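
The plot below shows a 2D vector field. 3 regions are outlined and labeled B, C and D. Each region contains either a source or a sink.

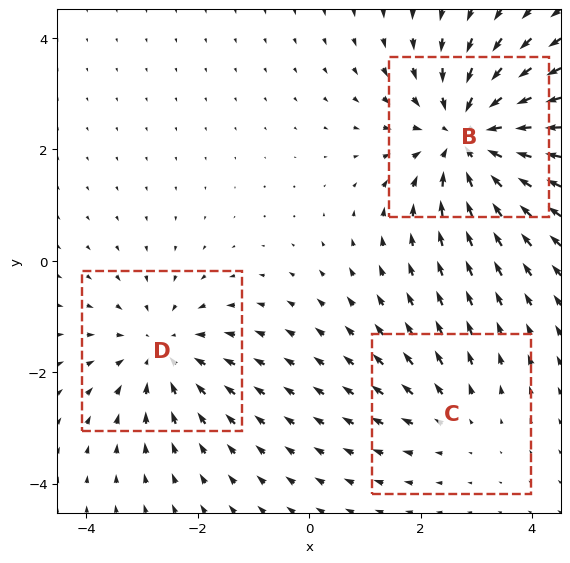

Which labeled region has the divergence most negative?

B

Divergence at each region's feature centre — B: about -4, C: about +2, D: about -3. Region B is most negative.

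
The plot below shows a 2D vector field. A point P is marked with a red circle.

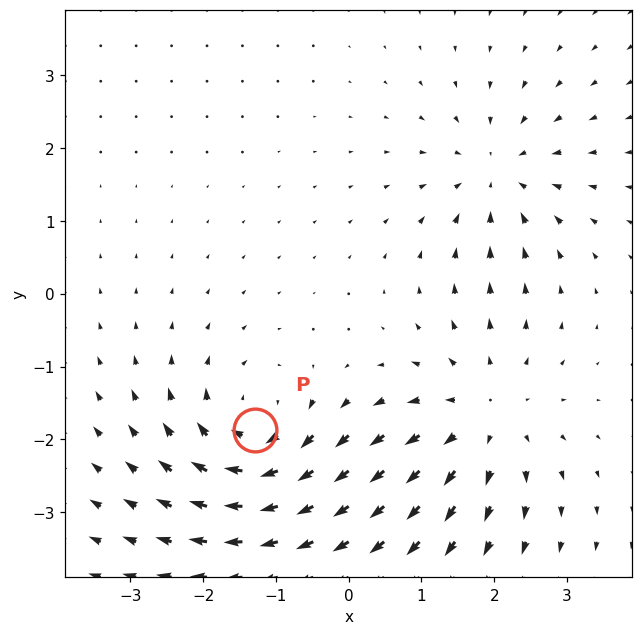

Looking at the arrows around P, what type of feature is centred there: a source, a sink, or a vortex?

At P (-1.3, -1.9) the arrows circulate clockwise. Divergence ≈0, curl about -6 — near-zero divergence with nonzero curl is a vortex.

vortex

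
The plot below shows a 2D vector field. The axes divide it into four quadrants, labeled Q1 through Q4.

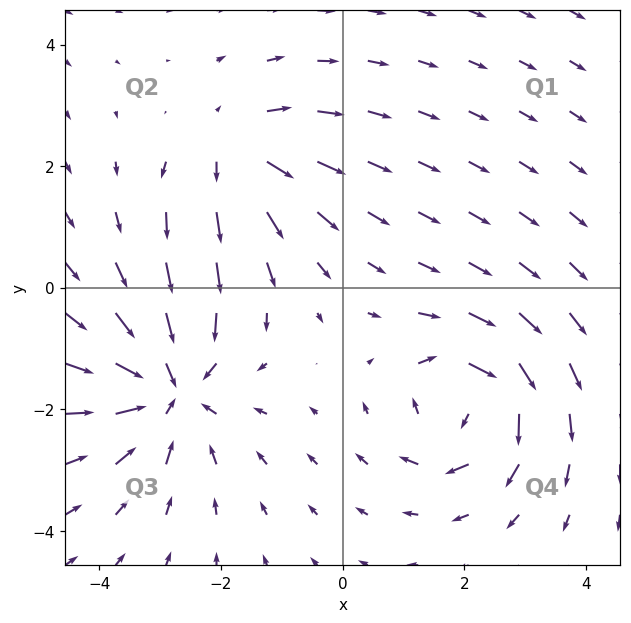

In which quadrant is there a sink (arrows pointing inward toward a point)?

The sink sits at approximately (-2.9, -1.7), which lies in quadrant Q3. The divergence there is about -4, negative as expected for a sink.

Q3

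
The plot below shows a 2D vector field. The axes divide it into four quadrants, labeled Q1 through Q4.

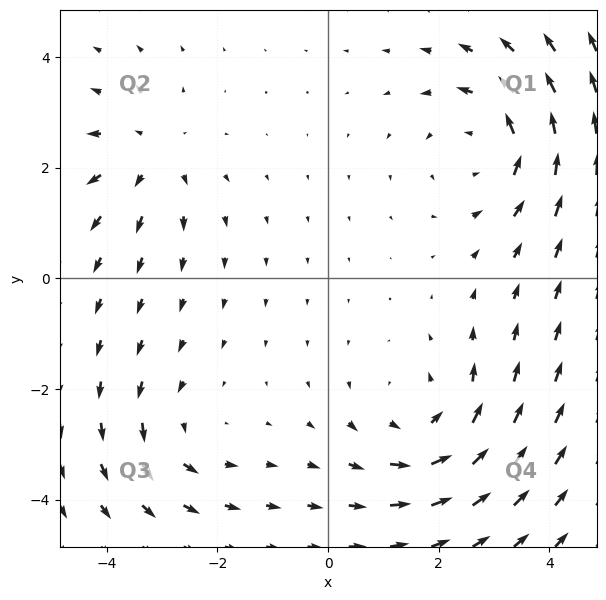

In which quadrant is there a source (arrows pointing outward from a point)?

Q2

The source sits at approximately (-3.2, 2.2), which lies in quadrant Q2. The divergence there is about +3, positive as expected for a source.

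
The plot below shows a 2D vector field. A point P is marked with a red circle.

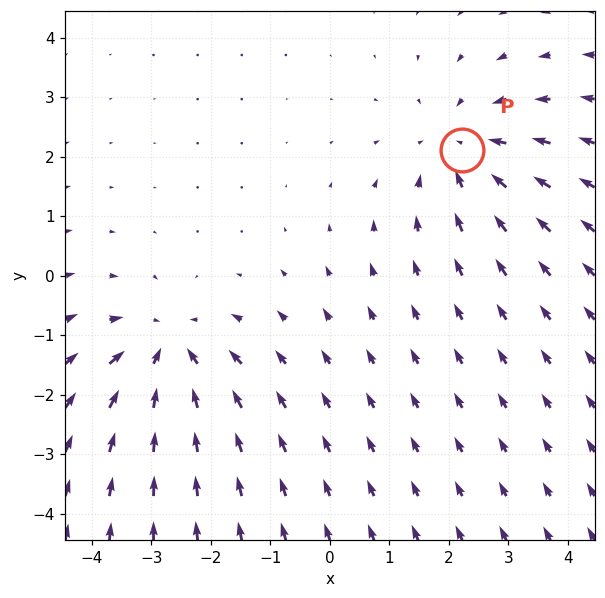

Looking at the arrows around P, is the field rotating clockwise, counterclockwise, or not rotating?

not rotating

Near P at (2.2, 2.1) the arrows show no circulation. The curl there is ≈0.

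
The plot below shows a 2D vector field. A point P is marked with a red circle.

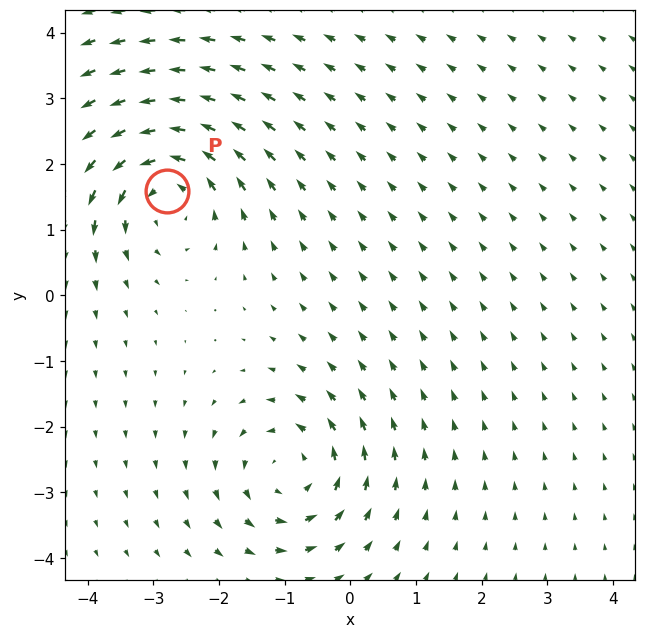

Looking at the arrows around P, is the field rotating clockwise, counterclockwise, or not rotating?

Near P at (-2.8, 1.6) the arrows circulate counterclockwise. The curl (z-component) there is about +5; positive curl means counterclockwise rotation.

counterclockwise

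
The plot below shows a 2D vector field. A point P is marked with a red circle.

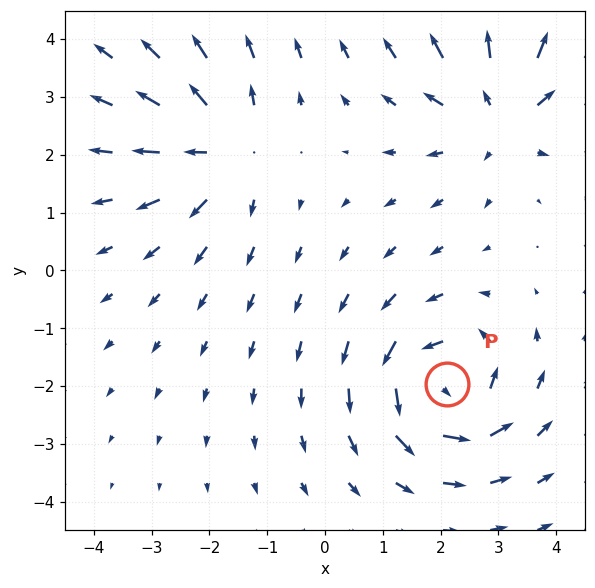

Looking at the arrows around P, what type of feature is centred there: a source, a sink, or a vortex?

vortex

At P (2.1, -2.0) the arrows circulate counterclockwise. Divergence ≈0, curl about +5 — near-zero divergence with nonzero curl is a vortex.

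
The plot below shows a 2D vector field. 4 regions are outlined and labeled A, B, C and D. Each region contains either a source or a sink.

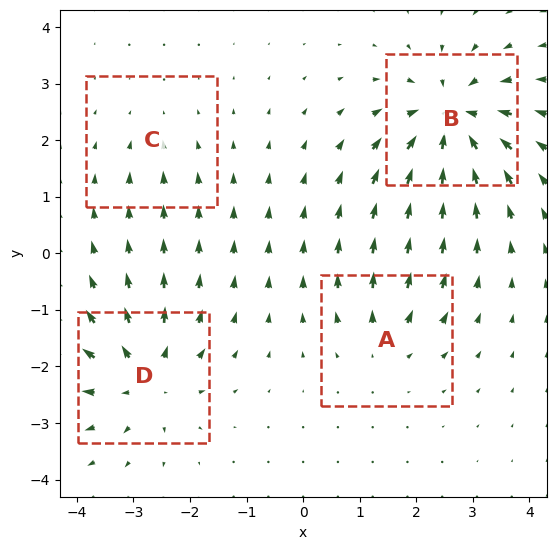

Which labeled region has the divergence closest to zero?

Divergence at each region's feature centre — A: about +4, B: about -8, C: about -2, D: about +6. Region C is closest to zero.

C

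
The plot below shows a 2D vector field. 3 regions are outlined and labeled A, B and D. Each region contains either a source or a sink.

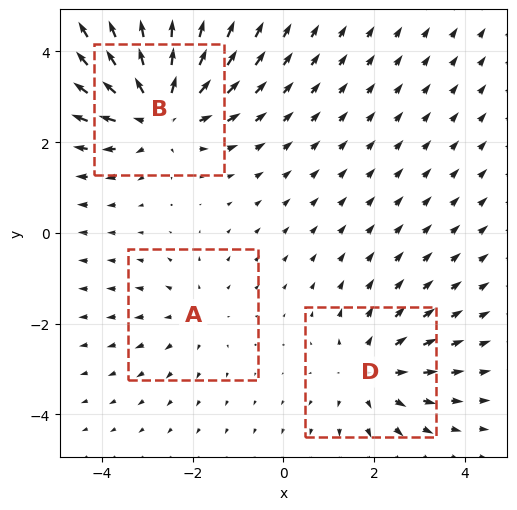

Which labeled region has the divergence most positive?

Divergence at each region's feature centre — A: about +2, B: about +4, D: about +3. Region B is most positive.

B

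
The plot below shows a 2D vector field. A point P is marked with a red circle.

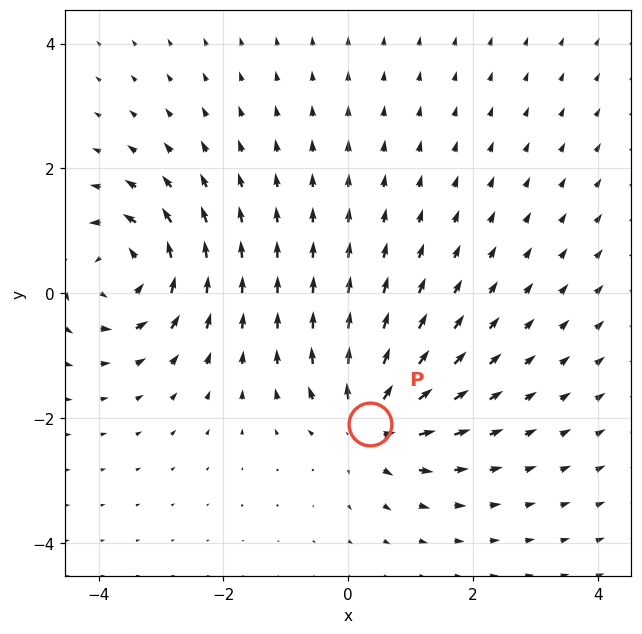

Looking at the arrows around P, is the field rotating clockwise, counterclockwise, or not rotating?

Near P at (0.3, -2.1) the arrows show no circulation. The curl there is ≈0.

not rotating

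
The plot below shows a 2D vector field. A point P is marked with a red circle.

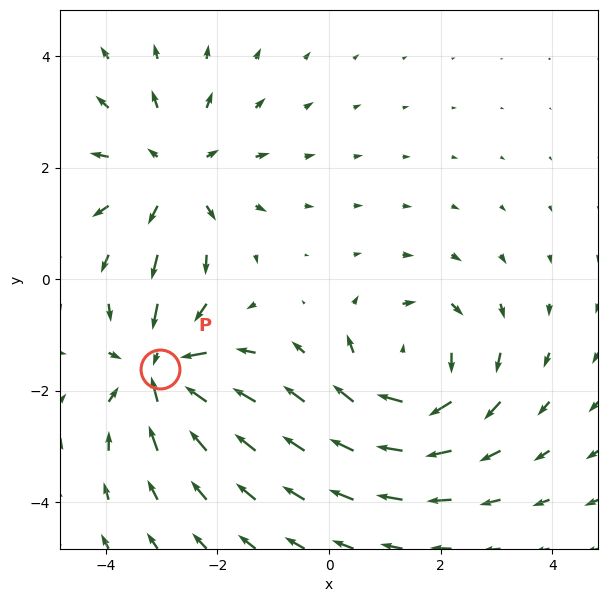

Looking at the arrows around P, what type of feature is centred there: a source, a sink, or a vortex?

At P (-3.0, -1.6) the arrows converge inward. Divergence about -5, curl ≈0 — negative divergence with near-zero curl is a sink.

sink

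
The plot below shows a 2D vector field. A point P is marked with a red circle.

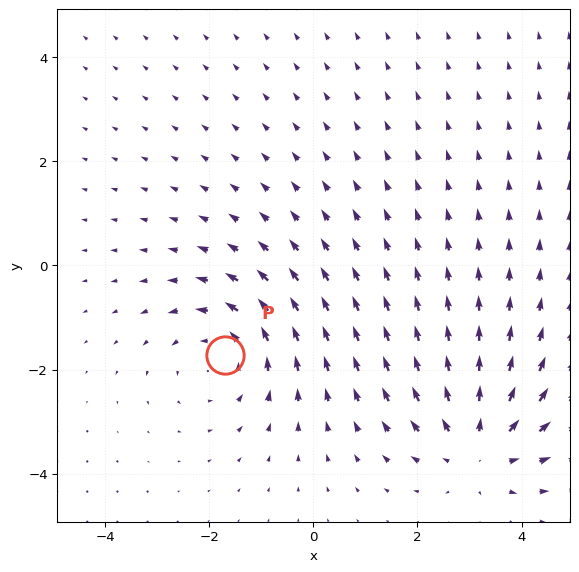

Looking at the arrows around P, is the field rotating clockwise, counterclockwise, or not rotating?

Near P at (-1.7, -1.7) the arrows circulate counterclockwise. The curl (z-component) there is about +3; positive curl means counterclockwise rotation.

counterclockwise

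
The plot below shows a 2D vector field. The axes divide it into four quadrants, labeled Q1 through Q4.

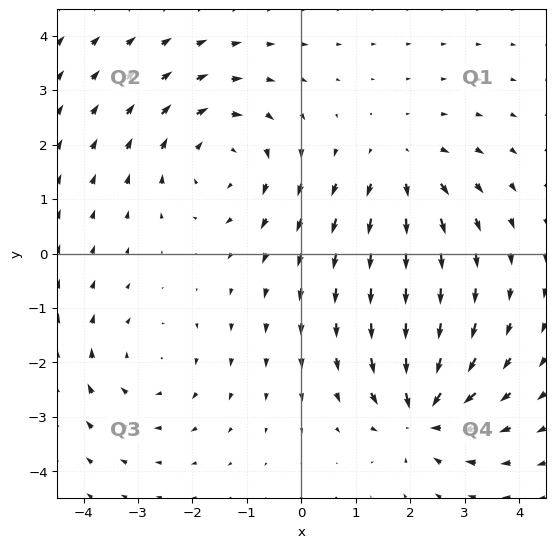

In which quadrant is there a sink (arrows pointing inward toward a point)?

The sink sits at approximately (2.2, -2.9), which lies in quadrant Q4. The divergence there is about -6, negative as expected for a sink.

Q4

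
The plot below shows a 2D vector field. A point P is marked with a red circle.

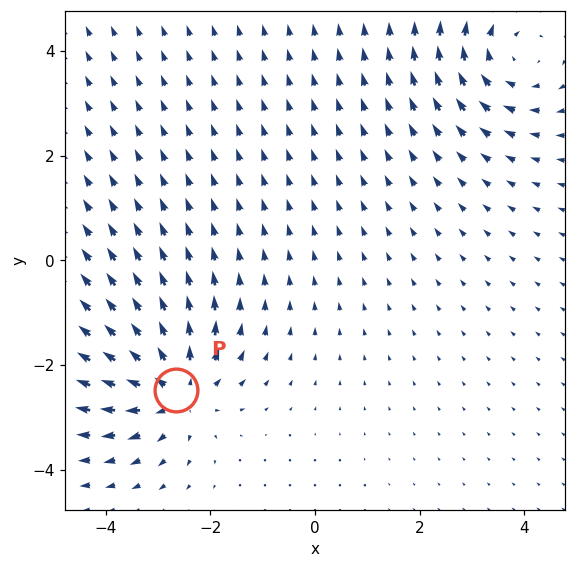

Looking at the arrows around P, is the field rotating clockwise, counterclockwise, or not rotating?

not rotating

Near P at (-2.7, -2.5) the arrows show no circulation. The curl there is ≈0.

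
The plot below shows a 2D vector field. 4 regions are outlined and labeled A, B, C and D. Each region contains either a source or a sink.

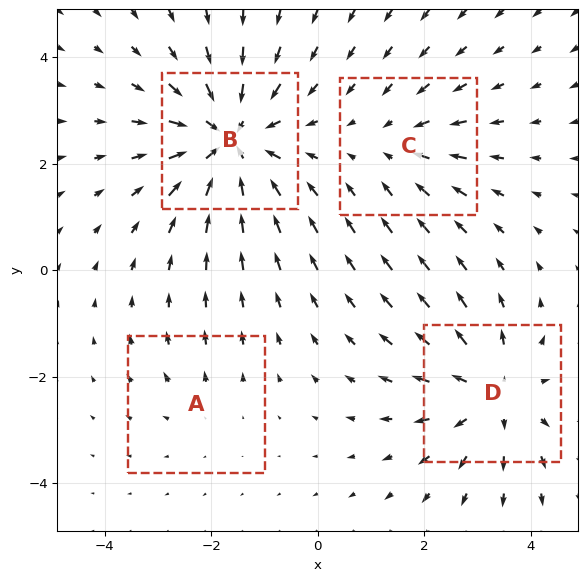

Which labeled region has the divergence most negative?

Divergence at each region's feature centre — A: about +2, B: about -6, C: about -3, D: about +4. Region B is most negative.

B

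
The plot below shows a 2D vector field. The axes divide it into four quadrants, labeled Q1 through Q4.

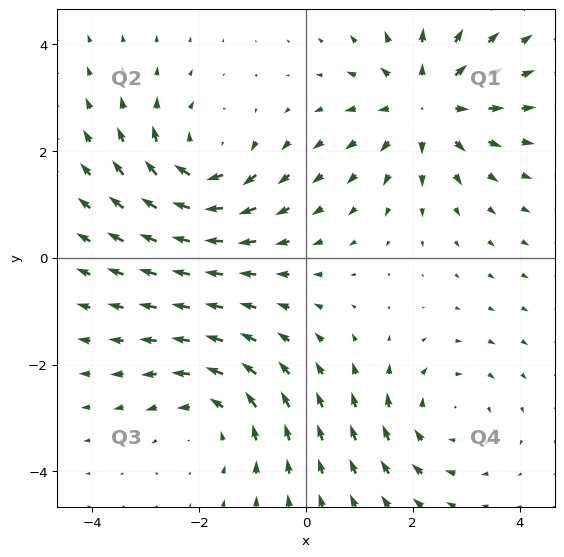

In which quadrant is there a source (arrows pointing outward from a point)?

Q1

The source sits at approximately (2.3, 2.9), which lies in quadrant Q1. The divergence there is about +5, positive as expected for a source.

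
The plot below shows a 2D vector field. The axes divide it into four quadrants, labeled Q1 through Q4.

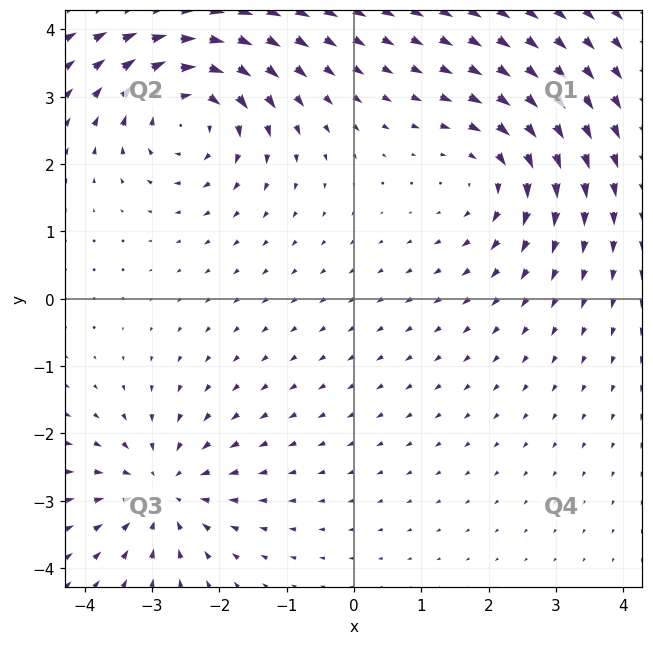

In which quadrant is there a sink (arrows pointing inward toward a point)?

Q3

The sink sits at approximately (-2.8, -2.8), which lies in quadrant Q3. The divergence there is about -4, negative as expected for a sink.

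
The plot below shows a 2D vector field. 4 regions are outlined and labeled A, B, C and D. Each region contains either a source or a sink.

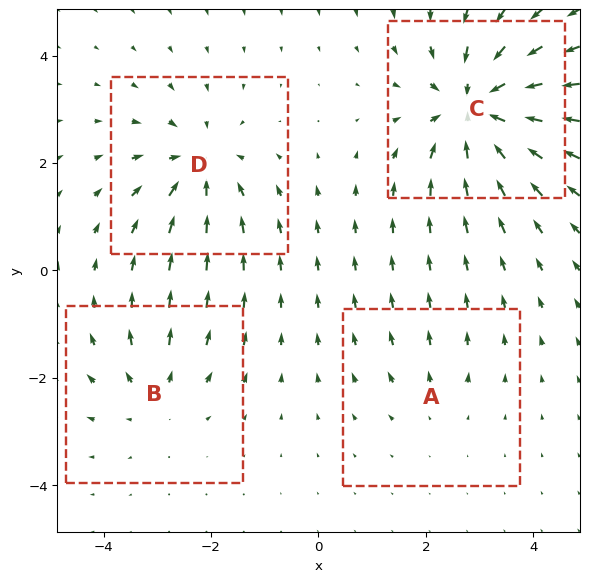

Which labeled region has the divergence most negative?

Divergence at each region's feature centre — A: about +2, B: about +3, C: about -7, D: about -5. Region C is most negative.

C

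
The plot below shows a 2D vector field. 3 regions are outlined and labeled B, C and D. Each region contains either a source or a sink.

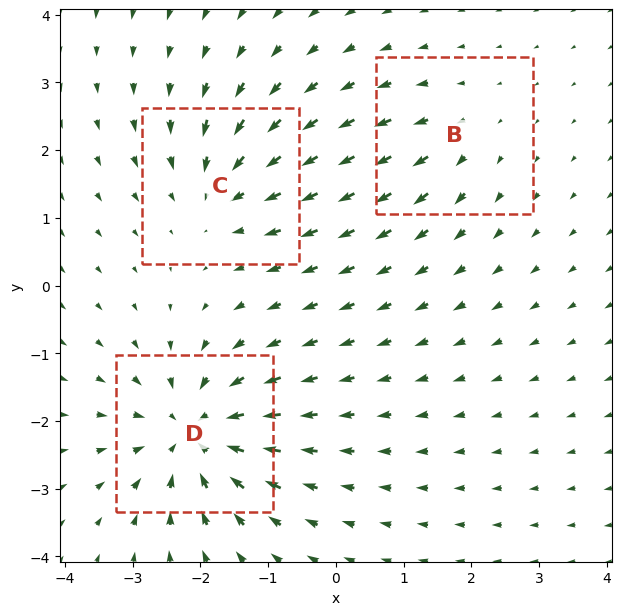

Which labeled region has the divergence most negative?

D

Divergence at each region's feature centre — B: about +2, C: about -4, D: about -6. Region D is most negative.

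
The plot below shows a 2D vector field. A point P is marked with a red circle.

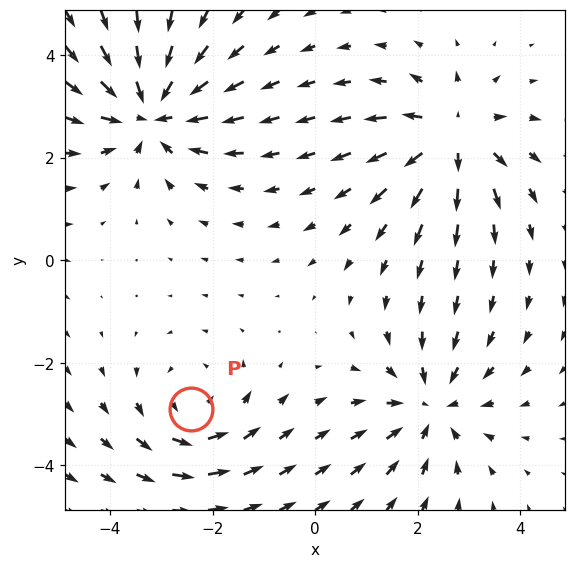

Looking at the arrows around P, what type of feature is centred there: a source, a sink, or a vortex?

At P (-2.4, -2.9) the arrows circulate counterclockwise. Divergence ≈0, curl about +3 — near-zero divergence with nonzero curl is a vortex.

vortex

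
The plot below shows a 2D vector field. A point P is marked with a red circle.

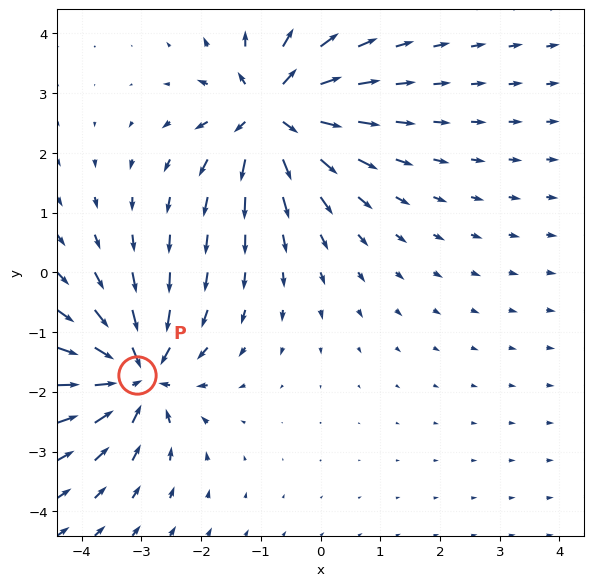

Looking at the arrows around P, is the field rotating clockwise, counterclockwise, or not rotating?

not rotating

Near P at (-3.1, -1.7) the arrows show no circulation. The curl there is ≈0.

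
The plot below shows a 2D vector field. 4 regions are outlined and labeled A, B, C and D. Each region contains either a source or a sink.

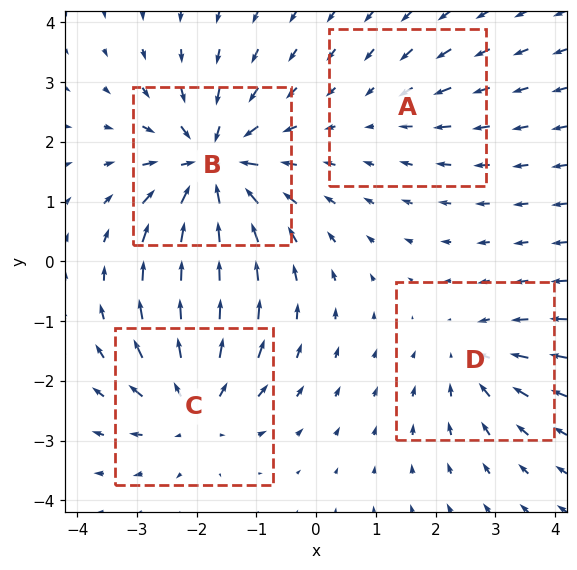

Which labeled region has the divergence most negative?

Divergence at each region's feature centre — A: about -2, B: about -7, C: about +5, D: about -4. Region B is most negative.

B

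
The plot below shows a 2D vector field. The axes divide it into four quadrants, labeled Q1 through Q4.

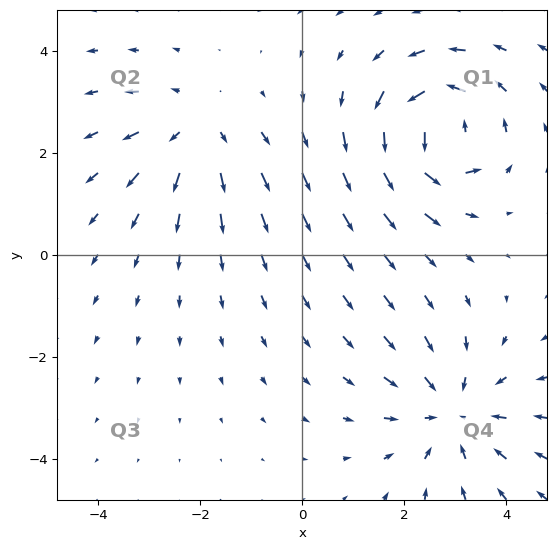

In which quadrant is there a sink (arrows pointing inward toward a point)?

The sink sits at approximately (3.0, -3.1), which lies in quadrant Q4. The divergence there is about -4, negative as expected for a sink.

Q4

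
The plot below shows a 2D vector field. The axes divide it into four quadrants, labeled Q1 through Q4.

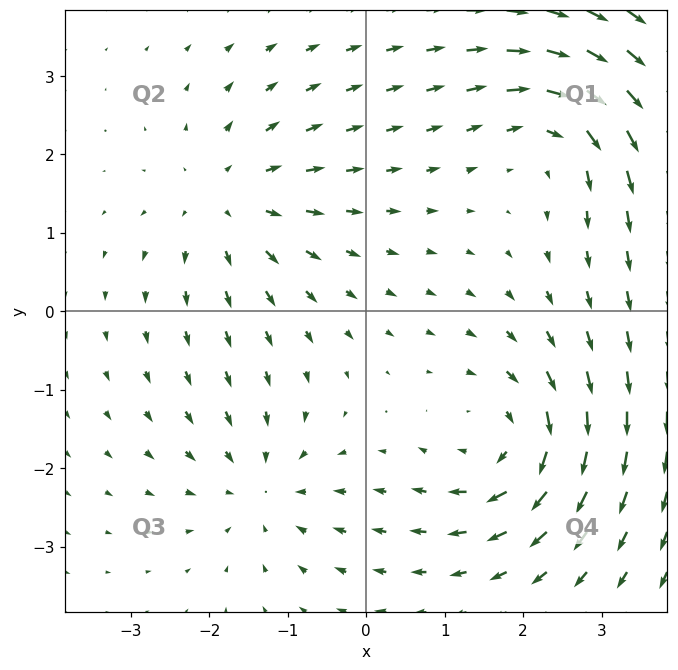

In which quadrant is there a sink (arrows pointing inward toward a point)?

The sink sits at approximately (-1.3, -2.2), which lies in quadrant Q3. The divergence there is about -4, negative as expected for a sink.

Q3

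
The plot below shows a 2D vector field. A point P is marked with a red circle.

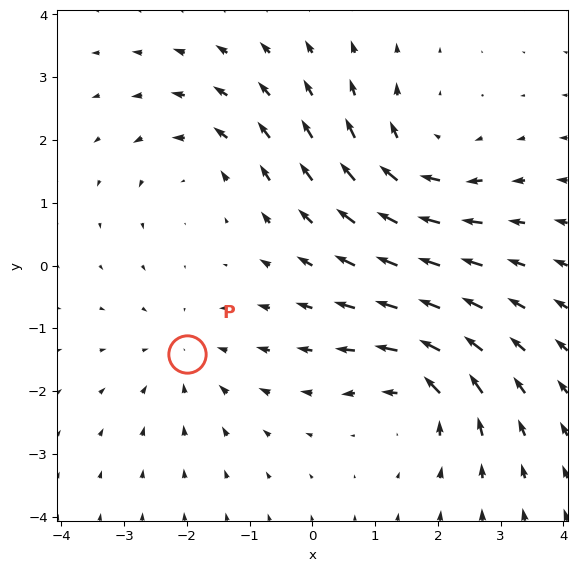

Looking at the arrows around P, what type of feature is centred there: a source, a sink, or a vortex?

At P (-2.0, -1.4) the arrows converge inward. Divergence about -3, curl ≈0 — negative divergence with near-zero curl is a sink.

sink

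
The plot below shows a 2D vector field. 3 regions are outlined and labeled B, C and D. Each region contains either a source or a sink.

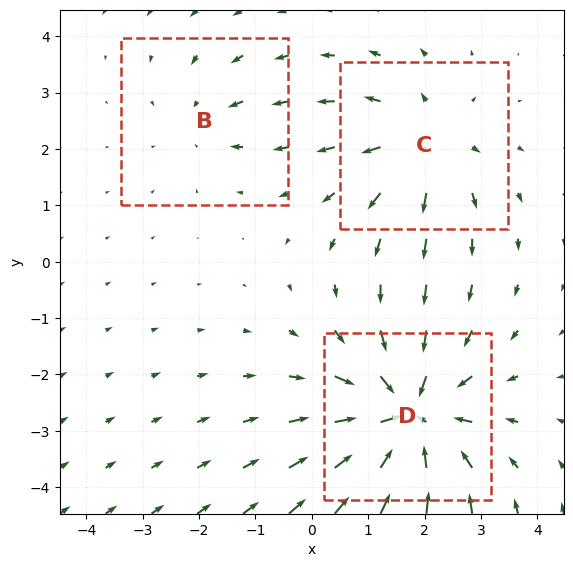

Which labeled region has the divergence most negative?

Divergence at each region's feature centre — B: about -2, C: about +3, D: about -5. Region D is most negative.

D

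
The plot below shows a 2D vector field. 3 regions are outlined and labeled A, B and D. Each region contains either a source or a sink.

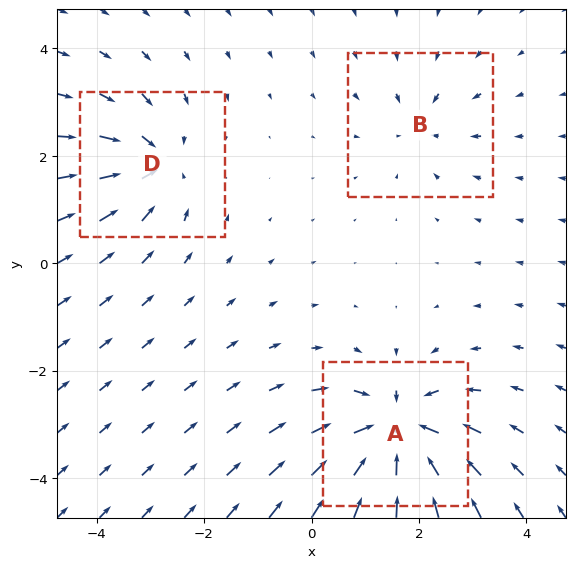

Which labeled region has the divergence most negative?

A

Divergence at each region's feature centre — A: about -6, B: about -2, D: about -4. Region A is most negative.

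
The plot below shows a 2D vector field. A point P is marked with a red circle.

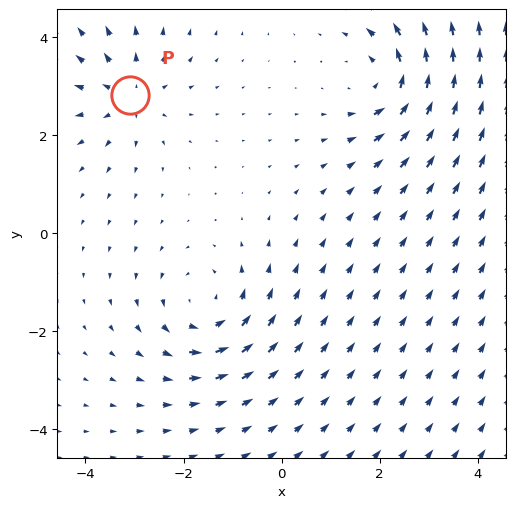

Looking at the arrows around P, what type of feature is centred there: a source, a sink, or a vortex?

source

At P (-3.1, 2.8) the arrows spread outward. Divergence about +3, curl ≈0 — positive divergence with near-zero curl is a source.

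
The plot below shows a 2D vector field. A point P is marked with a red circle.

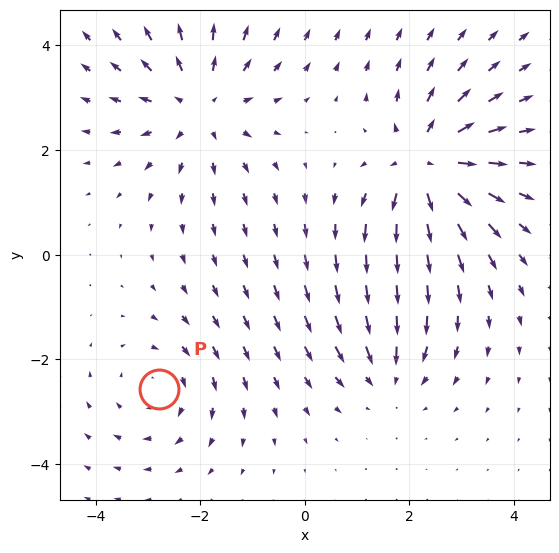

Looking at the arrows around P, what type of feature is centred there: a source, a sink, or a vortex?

At P (-2.8, -2.6) the arrows circulate clockwise. Divergence ≈0, curl about -3 — near-zero divergence with nonzero curl is a vortex.

vortex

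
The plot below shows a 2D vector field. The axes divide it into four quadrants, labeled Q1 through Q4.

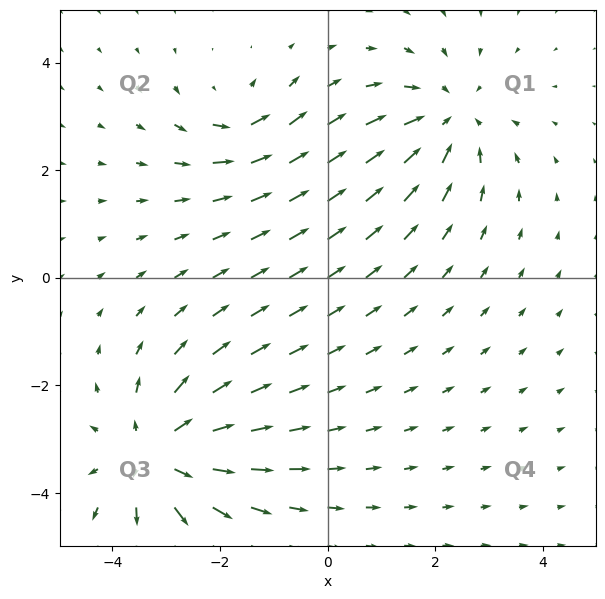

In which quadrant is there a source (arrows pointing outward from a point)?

The source sits at approximately (-3.2, -3.3), which lies in quadrant Q3. The divergence there is about +4, positive as expected for a source.

Q3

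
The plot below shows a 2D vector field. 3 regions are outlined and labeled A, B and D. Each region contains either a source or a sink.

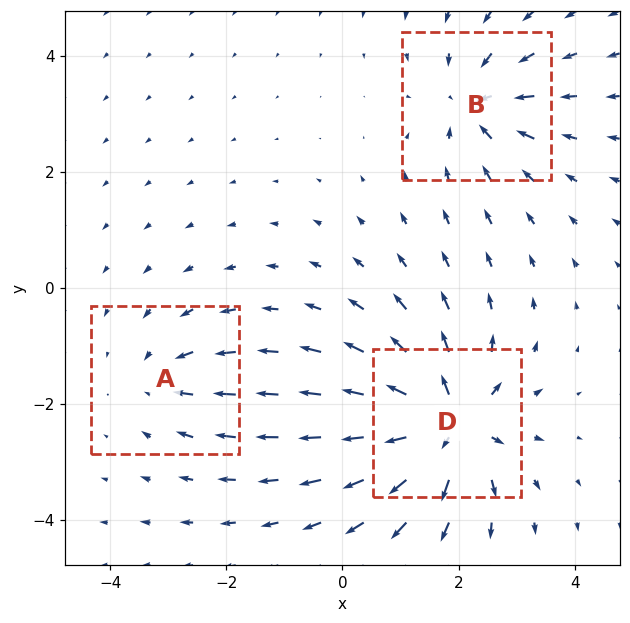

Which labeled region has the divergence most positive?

D

Divergence at each region's feature centre — A: about -2, B: about -4, D: about +6. Region D is most positive.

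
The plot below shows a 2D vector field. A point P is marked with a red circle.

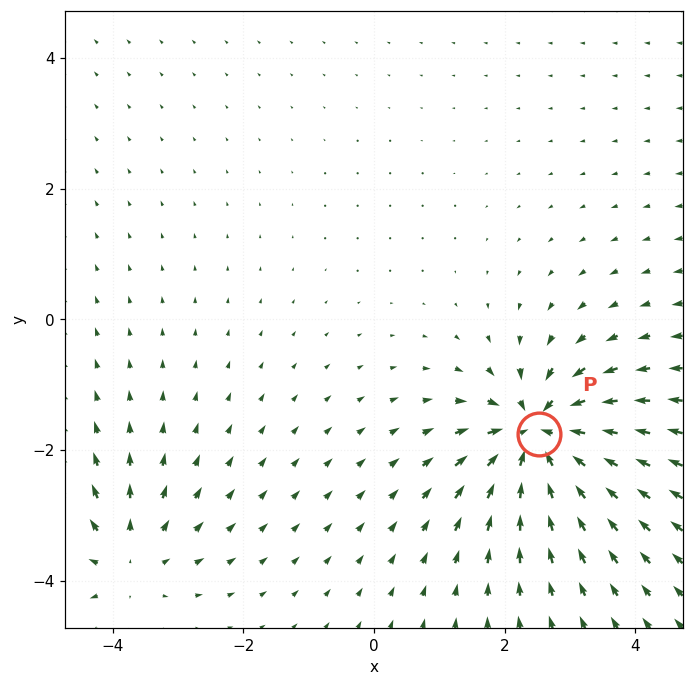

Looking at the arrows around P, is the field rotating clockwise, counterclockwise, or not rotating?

Near P at (2.5, -1.8) the arrows show no circulation. The curl there is ≈0.

not rotating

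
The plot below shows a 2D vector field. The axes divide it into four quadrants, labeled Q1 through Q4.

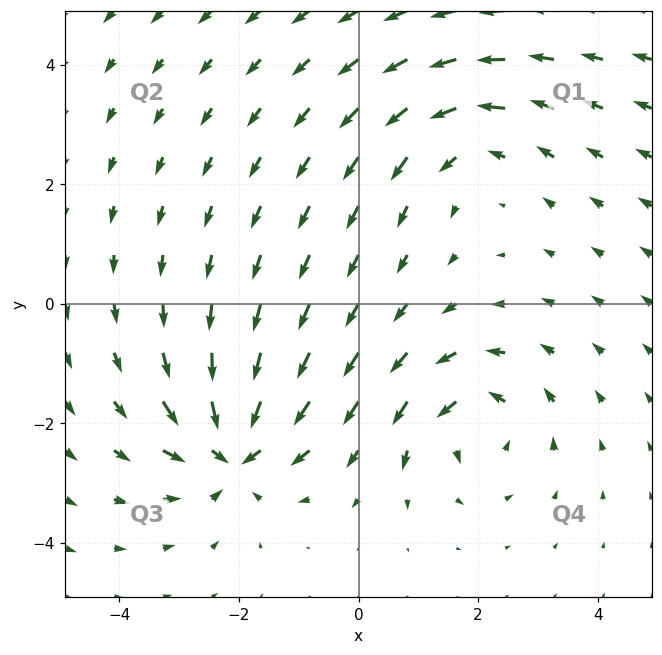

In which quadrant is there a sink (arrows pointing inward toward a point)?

The sink sits at approximately (-2.1, -2.5), which lies in quadrant Q3. The divergence there is about -5, negative as expected for a sink.

Q3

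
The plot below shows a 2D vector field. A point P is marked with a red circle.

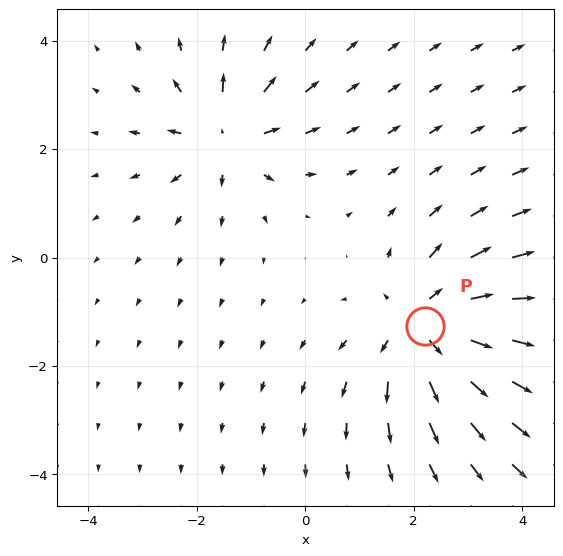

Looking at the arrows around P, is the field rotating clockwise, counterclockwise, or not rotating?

not rotating

Near P at (2.2, -1.3) the arrows show no circulation. The curl there is ≈0.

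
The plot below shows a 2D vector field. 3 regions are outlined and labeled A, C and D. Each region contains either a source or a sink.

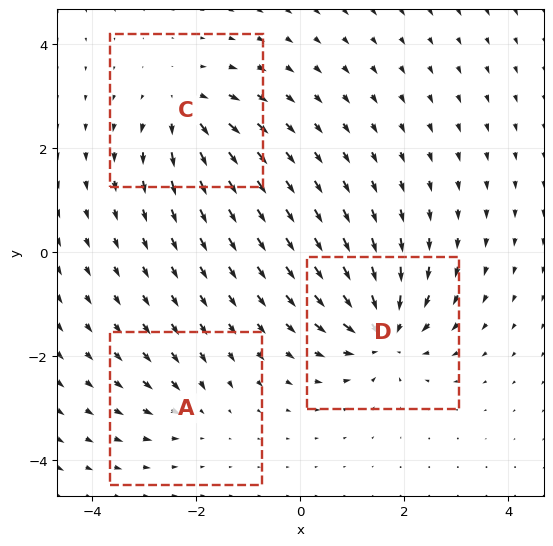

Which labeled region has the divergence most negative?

D

Divergence at each region's feature centre — A: about -3, C: about +4, D: about -6. Region D is most negative.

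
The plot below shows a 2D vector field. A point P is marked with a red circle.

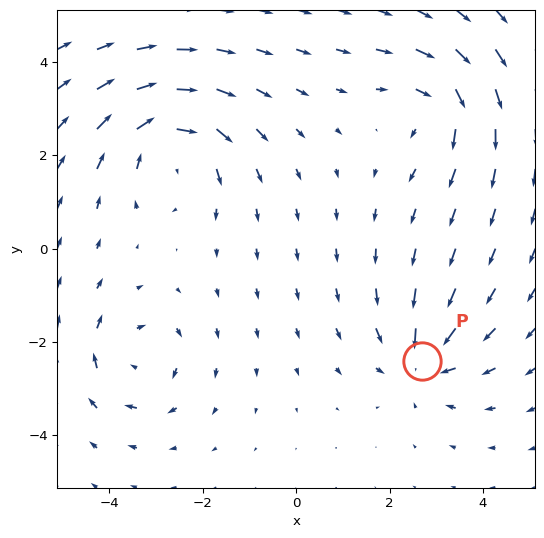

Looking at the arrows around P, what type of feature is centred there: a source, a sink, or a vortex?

sink

At P (2.7, -2.4) the arrows converge inward. Divergence about -4, curl ≈0 — negative divergence with near-zero curl is a sink.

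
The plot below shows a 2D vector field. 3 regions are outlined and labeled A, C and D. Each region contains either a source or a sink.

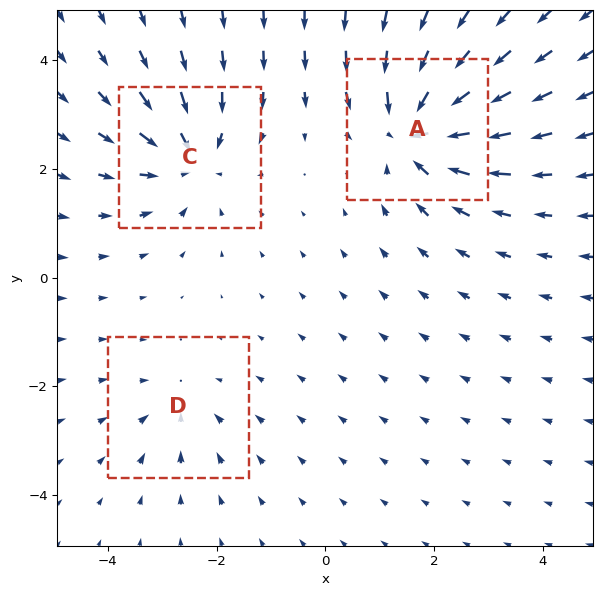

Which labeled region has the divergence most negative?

A

Divergence at each region's feature centre — A: about -5, C: about -4, D: about -2. Region A is most negative.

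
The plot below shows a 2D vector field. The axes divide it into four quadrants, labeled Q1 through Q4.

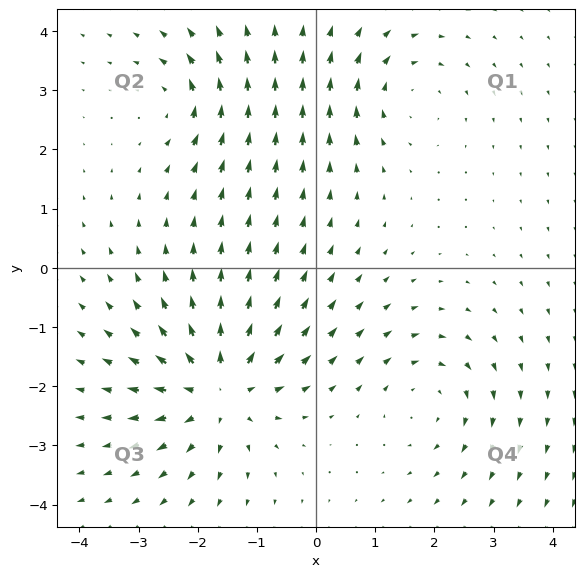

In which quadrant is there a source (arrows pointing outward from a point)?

Q3

The source sits at approximately (-1.6, -2.0), which lies in quadrant Q3. The divergence there is about +5, positive as expected for a source.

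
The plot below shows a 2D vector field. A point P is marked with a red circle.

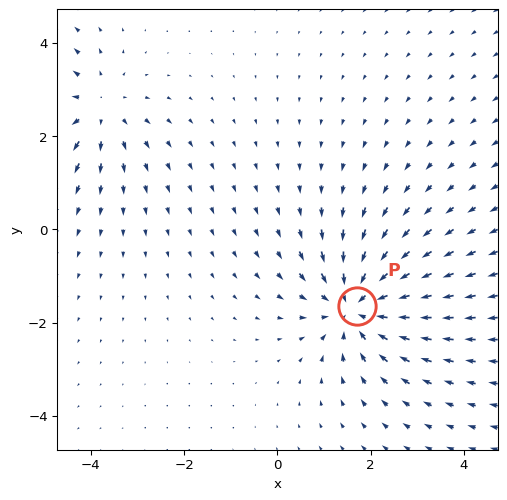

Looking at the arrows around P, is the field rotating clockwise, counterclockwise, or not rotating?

Near P at (1.7, -1.6) the arrows show no circulation. The curl there is ≈0.

not rotating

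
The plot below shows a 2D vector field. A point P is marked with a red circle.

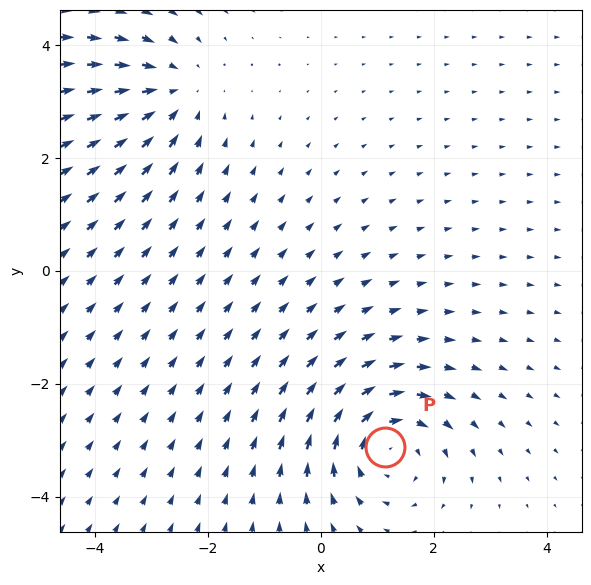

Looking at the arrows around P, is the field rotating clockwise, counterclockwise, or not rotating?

Near P at (1.1, -3.1) the arrows circulate clockwise. The curl (z-component) there is about -5; negative curl means clockwise rotation.

clockwise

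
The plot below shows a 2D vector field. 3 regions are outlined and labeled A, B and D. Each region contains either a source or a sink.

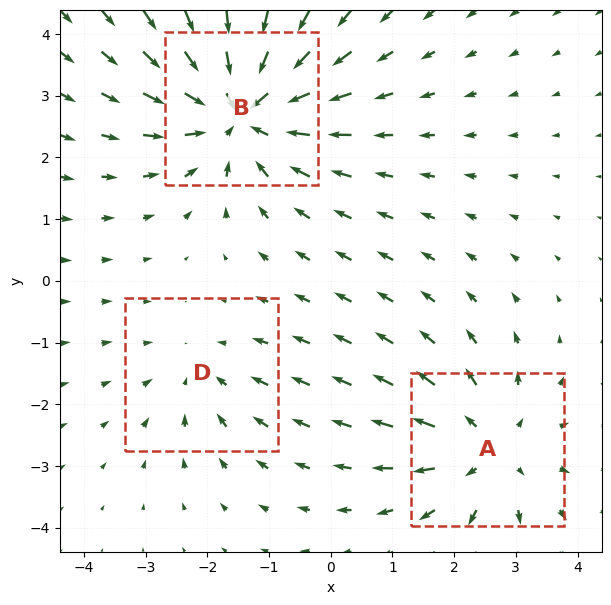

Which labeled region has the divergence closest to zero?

Divergence at each region's feature centre — A: about +3, B: about -4, D: about -2. Region D is closest to zero.

D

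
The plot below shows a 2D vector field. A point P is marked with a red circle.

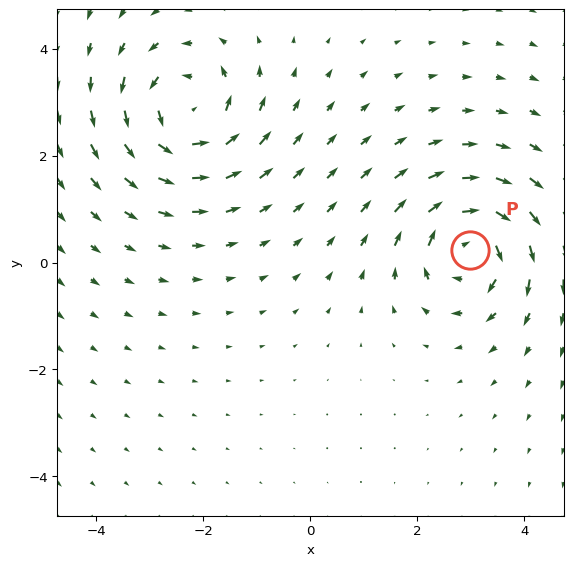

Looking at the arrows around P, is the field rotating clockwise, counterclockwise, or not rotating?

clockwise

Near P at (3.0, 0.2) the arrows circulate clockwise. The curl (z-component) there is about -6; negative curl means clockwise rotation.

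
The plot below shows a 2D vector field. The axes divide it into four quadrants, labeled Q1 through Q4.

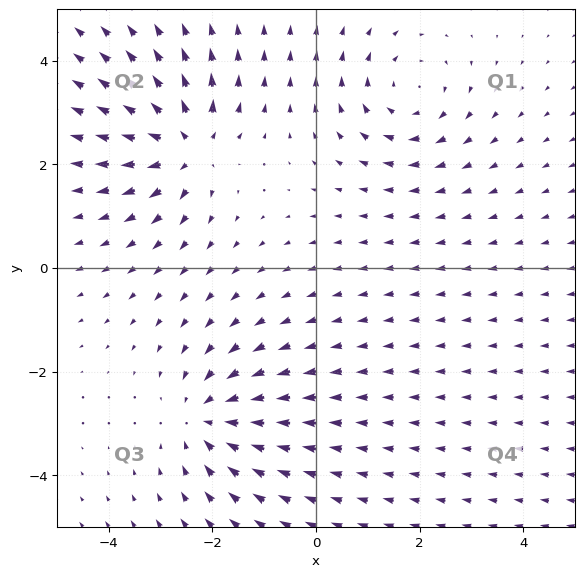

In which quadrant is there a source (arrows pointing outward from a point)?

The source sits at approximately (-2.5, 2.3), which lies in quadrant Q2. The divergence there is about +5, positive as expected for a source.

Q2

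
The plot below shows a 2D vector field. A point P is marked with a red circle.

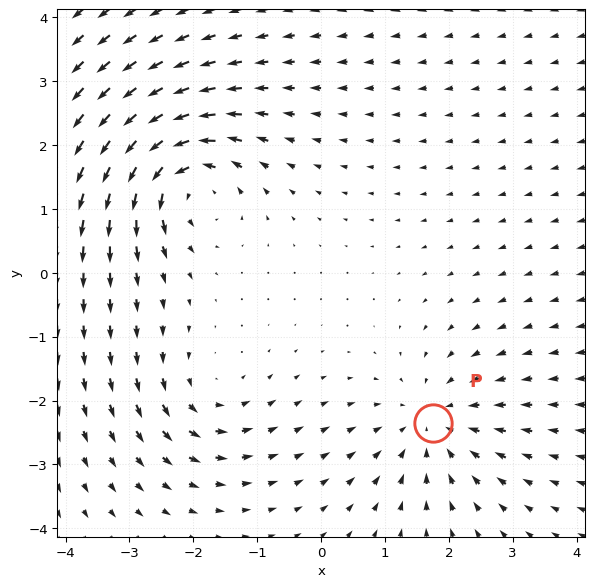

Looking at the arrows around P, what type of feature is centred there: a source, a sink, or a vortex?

sink

At P (1.7, -2.4) the arrows converge inward. Divergence about -4, curl ≈0 — negative divergence with near-zero curl is a sink.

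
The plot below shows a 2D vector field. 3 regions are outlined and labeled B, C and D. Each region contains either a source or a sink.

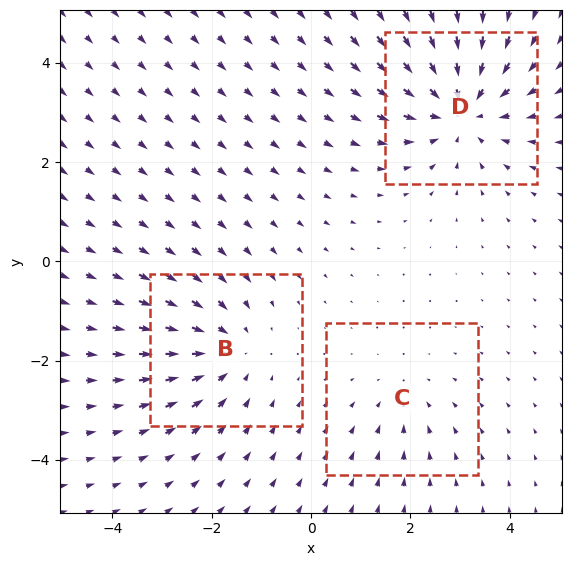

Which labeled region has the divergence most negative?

D

Divergence at each region's feature centre — B: about -3, C: about -2, D: about -4. Region D is most negative.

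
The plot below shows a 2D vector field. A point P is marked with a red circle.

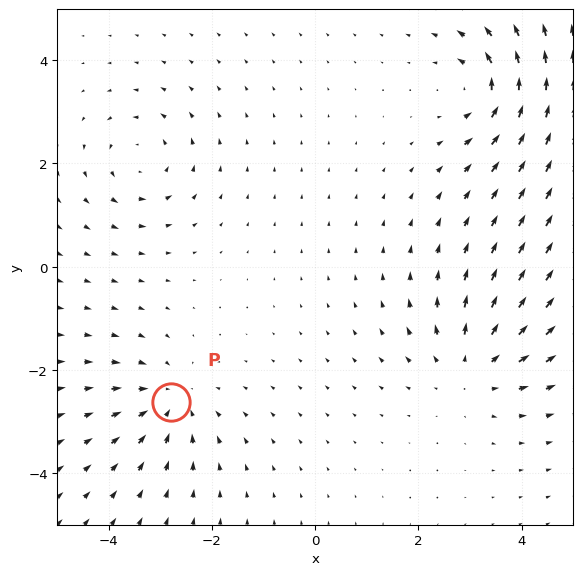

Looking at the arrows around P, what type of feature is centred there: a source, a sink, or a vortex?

sink

At P (-2.8, -2.6) the arrows converge inward. Divergence about -4, curl ≈0 — negative divergence with near-zero curl is a sink.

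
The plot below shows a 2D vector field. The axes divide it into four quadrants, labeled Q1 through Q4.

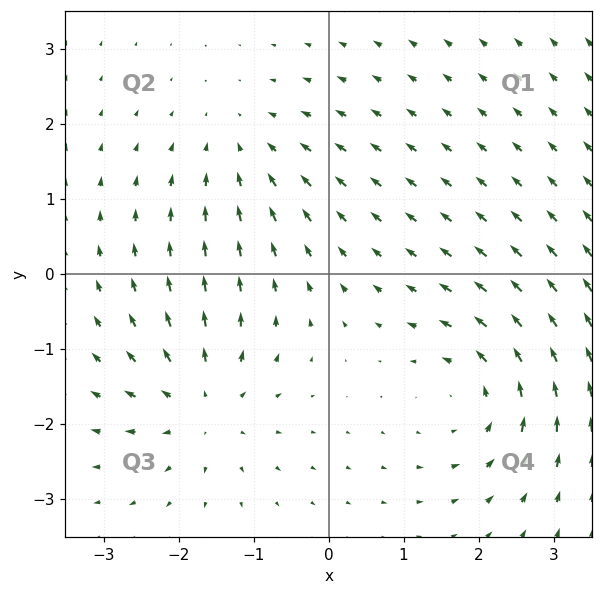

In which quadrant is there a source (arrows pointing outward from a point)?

The source sits at approximately (-1.7, -1.7), which lies in quadrant Q3. The divergence there is about +4, positive as expected for a source.

Q3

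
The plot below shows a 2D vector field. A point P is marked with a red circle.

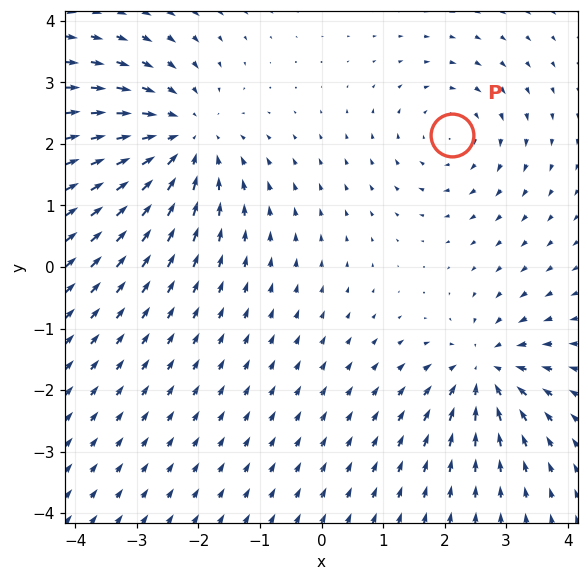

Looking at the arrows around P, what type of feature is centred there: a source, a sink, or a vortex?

At P (2.1, 2.1) the arrows circulate clockwise. Divergence ≈0, curl about -3 — near-zero divergence with nonzero curl is a vortex.

vortex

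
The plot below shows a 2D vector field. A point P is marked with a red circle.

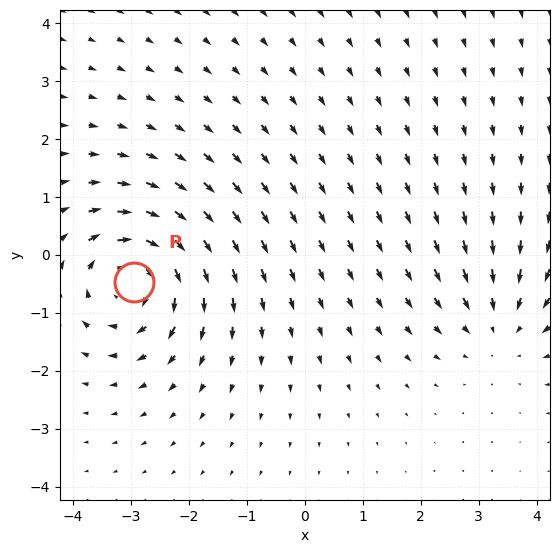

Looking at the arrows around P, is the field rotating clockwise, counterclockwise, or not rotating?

clockwise

Near P at (-2.9, -0.5) the arrows circulate clockwise. The curl (z-component) there is about -4; negative curl means clockwise rotation.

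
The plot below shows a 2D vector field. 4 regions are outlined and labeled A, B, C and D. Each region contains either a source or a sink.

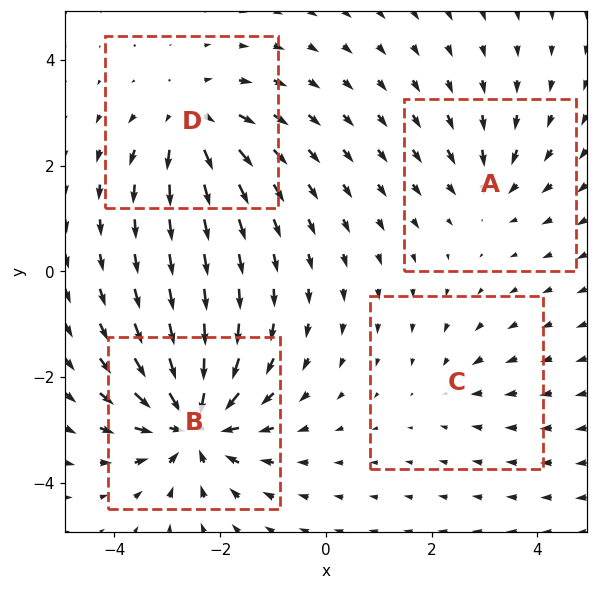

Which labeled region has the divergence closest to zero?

C

Divergence at each region's feature centre — A: about -3, B: about -8, C: about -2, D: about +5. Region C is closest to zero.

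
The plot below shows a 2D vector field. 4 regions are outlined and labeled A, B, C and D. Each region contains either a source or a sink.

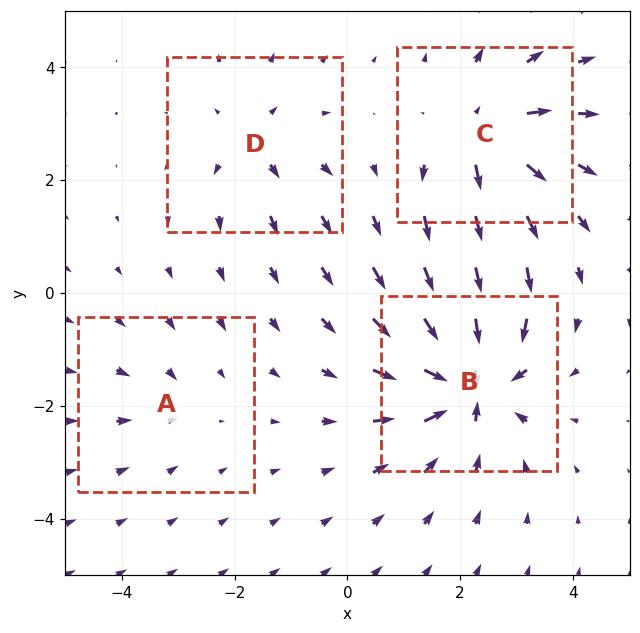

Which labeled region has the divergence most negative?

Divergence at each region's feature centre — A: about -2, B: about -9, C: about +6, D: about +4. Region B is most negative.

B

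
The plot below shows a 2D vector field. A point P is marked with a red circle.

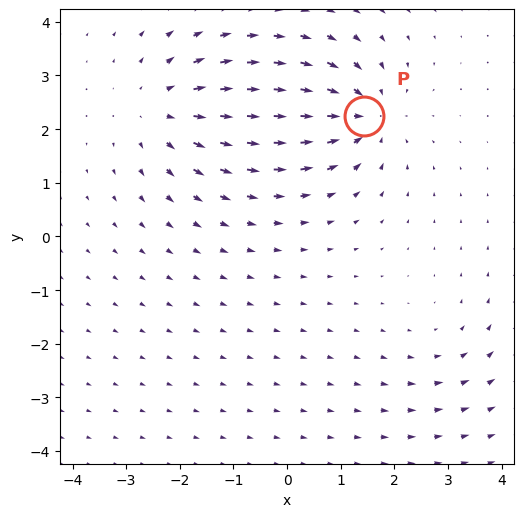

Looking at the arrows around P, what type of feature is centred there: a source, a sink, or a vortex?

sink

At P (1.4, 2.2) the arrows converge inward. Divergence about -5, curl ≈0 — negative divergence with near-zero curl is a sink.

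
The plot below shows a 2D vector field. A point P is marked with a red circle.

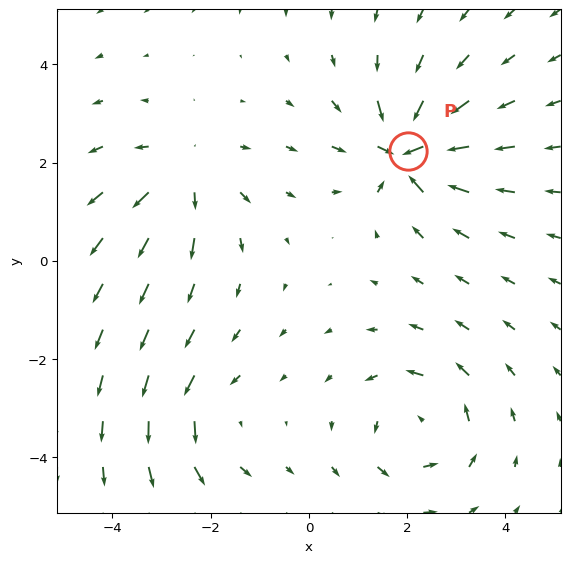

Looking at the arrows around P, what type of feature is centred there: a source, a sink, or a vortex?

At P (2.0, 2.2) the arrows converge inward. Divergence about -7, curl ≈0 — negative divergence with near-zero curl is a sink.

sink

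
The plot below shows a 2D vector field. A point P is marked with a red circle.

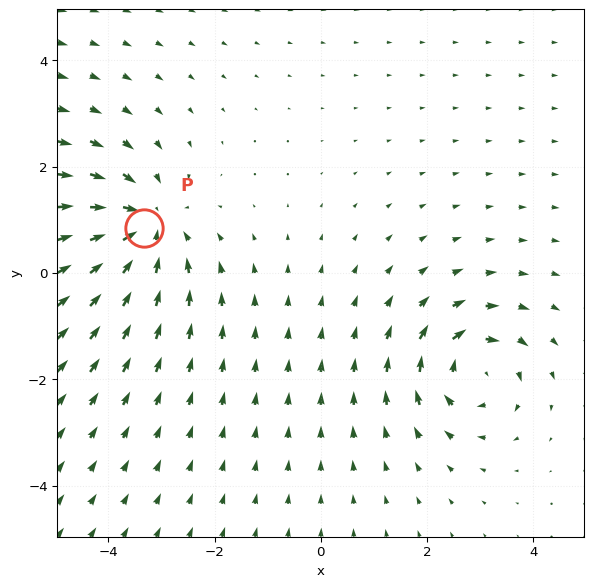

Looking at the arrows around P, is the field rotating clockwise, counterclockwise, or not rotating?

not rotating

Near P at (-3.3, 0.9) the arrows show no circulation. The curl there is ≈0.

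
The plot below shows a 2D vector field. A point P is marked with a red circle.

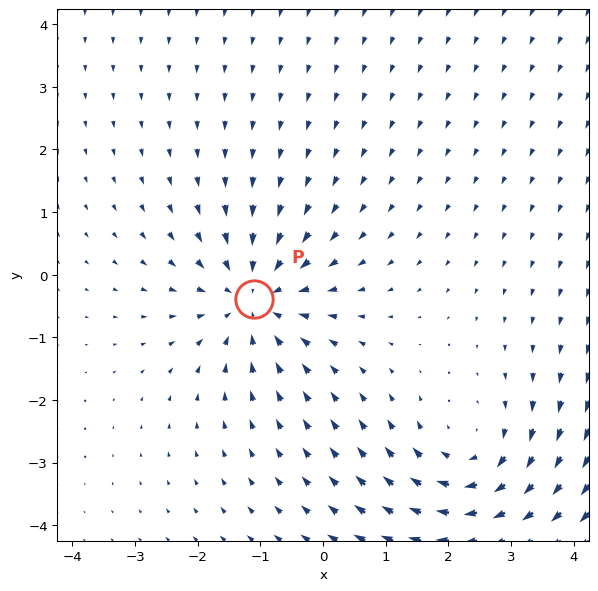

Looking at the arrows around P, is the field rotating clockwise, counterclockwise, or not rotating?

Near P at (-1.1, -0.4) the arrows show no circulation. The curl there is ≈0.

not rotating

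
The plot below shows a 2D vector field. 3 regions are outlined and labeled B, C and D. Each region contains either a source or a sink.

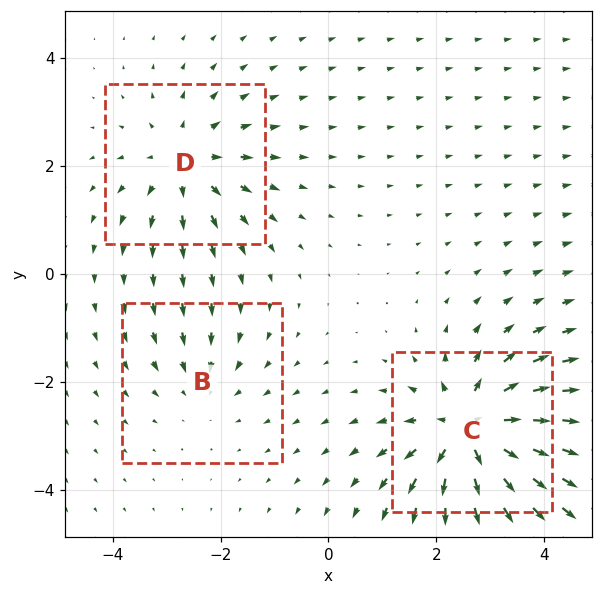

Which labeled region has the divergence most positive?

Divergence at each region's feature centre — B: about -2, C: about +6, D: about +3. Region C is most positive.

C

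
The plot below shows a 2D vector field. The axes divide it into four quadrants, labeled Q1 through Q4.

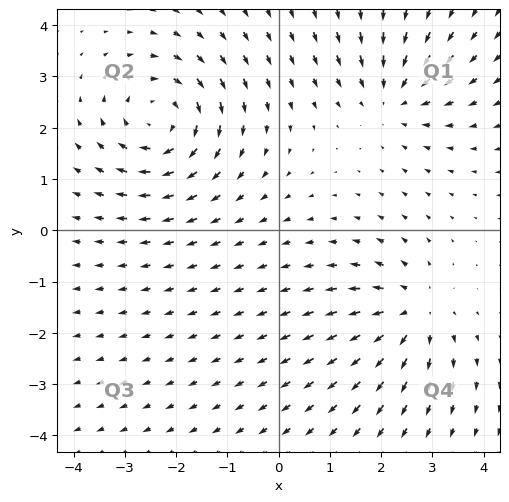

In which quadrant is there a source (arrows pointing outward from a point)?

Q4

The source sits at approximately (2.6, -1.6), which lies in quadrant Q4. The divergence there is about +4, positive as expected for a source.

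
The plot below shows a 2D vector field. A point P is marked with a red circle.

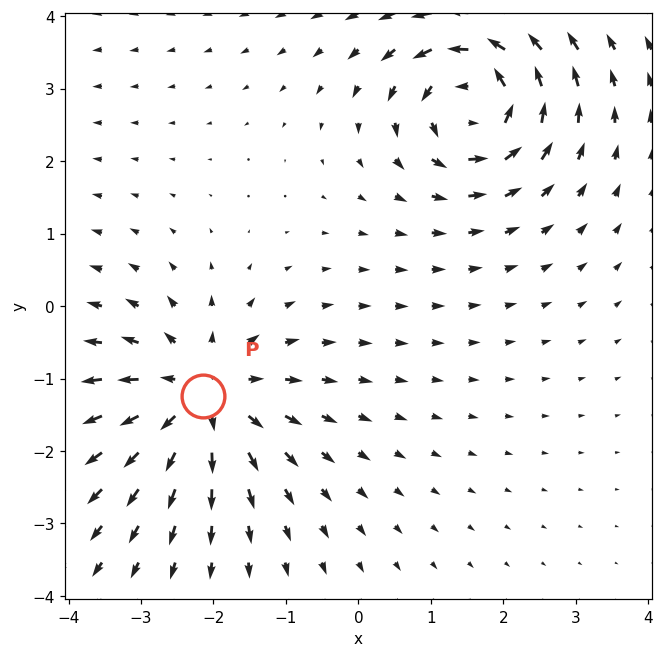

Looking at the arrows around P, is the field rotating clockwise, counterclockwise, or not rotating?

not rotating

Near P at (-2.1, -1.2) the arrows show no circulation. The curl there is ≈0.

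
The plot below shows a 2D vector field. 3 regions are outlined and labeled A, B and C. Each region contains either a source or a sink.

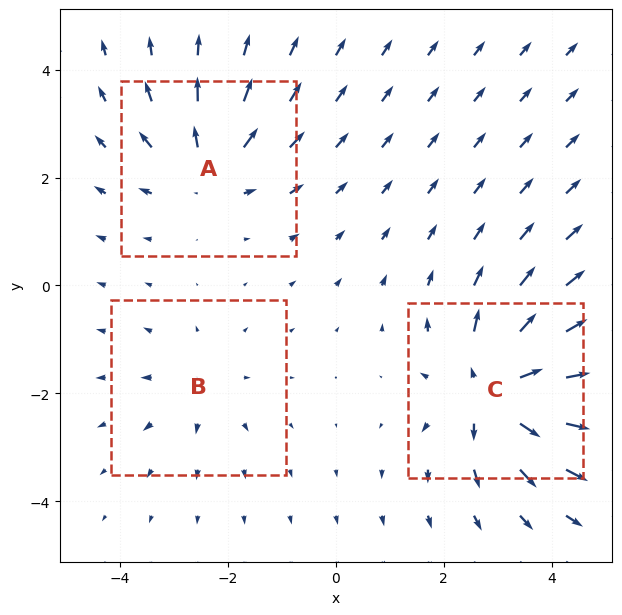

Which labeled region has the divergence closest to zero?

Divergence at each region's feature centre — A: about +4, B: about +2, C: about +5. Region B is closest to zero.

B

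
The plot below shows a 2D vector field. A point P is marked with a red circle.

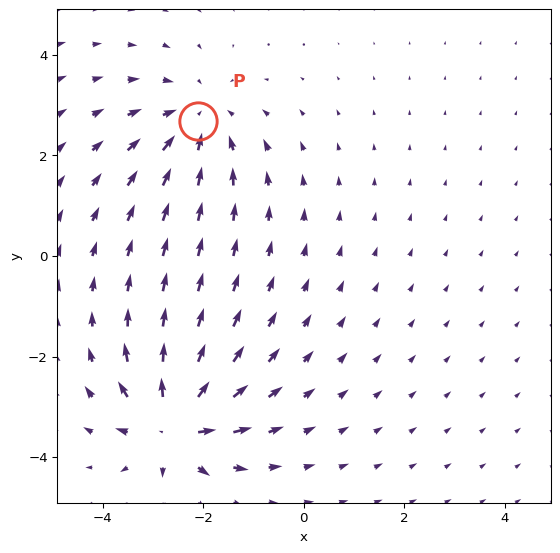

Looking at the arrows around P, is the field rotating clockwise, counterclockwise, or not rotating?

Near P at (-2.1, 2.7) the arrows show no circulation. The curl there is ≈0.

not rotating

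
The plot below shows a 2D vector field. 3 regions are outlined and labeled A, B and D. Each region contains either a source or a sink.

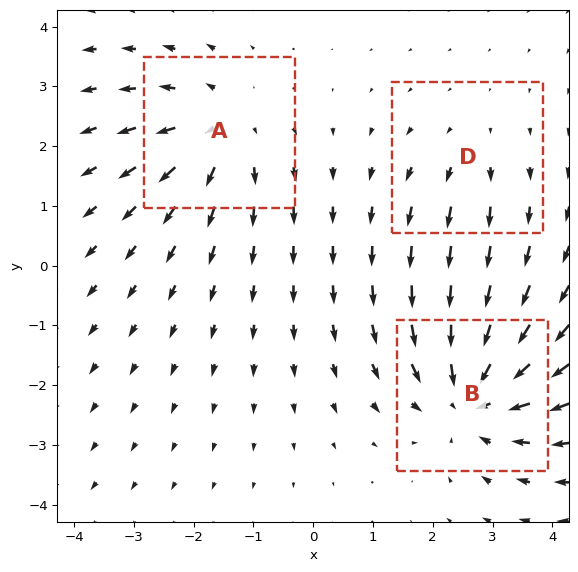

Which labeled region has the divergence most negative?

Divergence at each region's feature centre — A: about +3, B: about -4, D: about +2. Region B is most negative.

B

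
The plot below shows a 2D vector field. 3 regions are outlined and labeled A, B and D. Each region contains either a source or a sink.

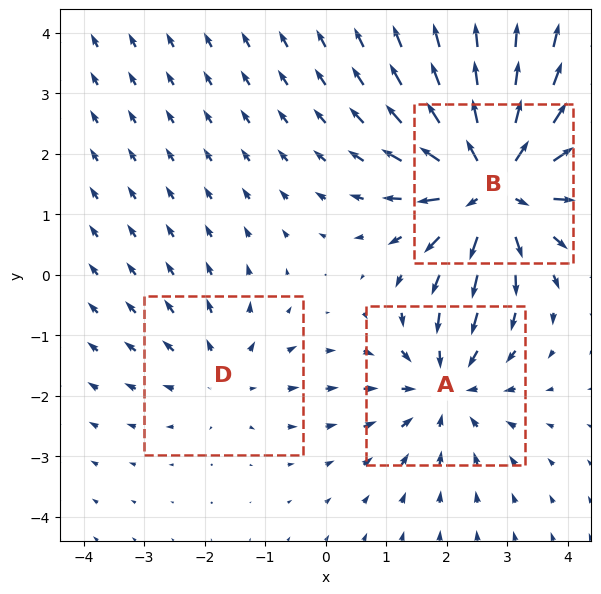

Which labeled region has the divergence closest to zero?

D

Divergence at each region's feature centre — A: about -3, B: about +5, D: about +2. Region D is closest to zero.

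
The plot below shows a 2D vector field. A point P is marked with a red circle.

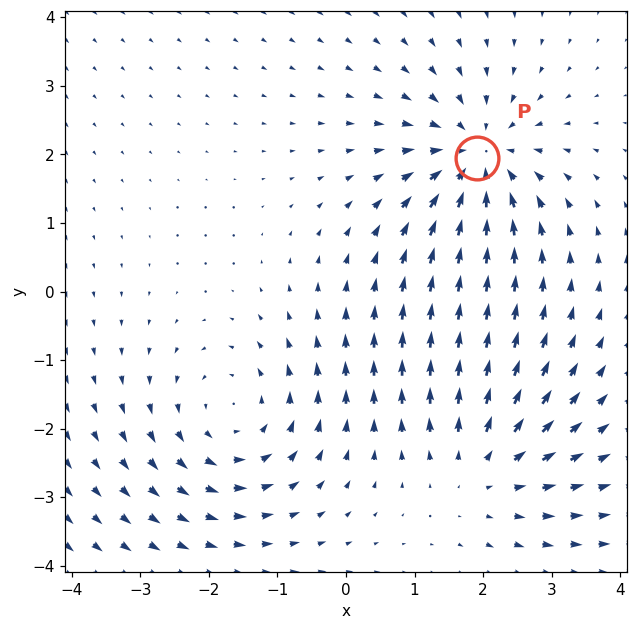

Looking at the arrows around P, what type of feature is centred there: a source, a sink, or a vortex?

sink

At P (1.9, 2.0) the arrows converge inward. Divergence about -5, curl ≈0 — negative divergence with near-zero curl is a sink.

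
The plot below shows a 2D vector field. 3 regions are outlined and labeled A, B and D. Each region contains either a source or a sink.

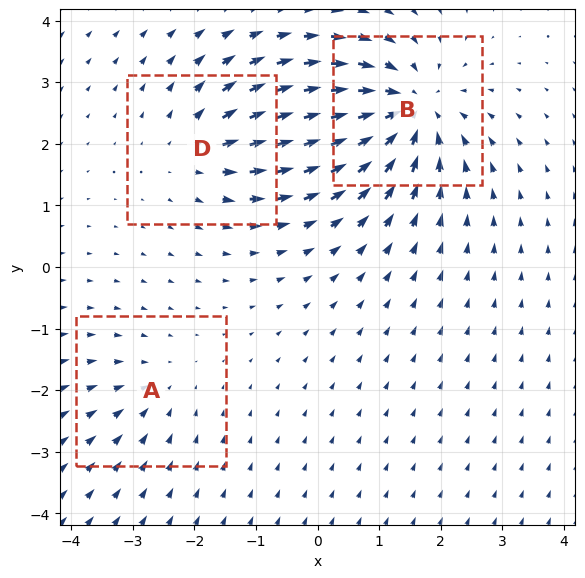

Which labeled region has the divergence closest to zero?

Divergence at each region's feature centre — A: about -2, B: about -5, D: about +3. Region A is closest to zero.

A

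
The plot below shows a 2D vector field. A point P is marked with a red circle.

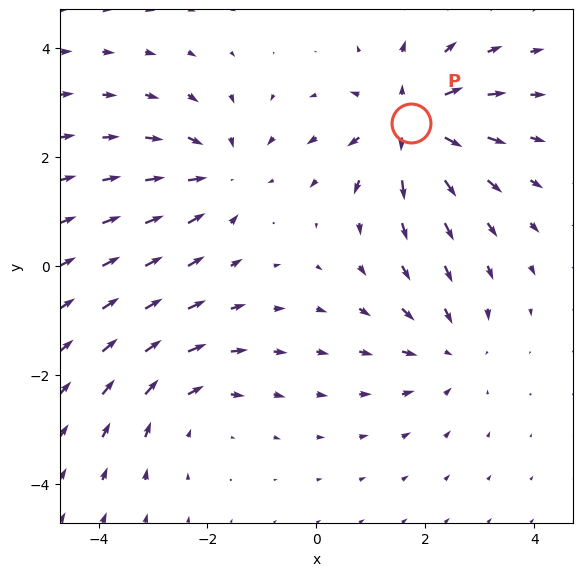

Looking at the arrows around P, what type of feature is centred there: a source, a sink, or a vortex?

source

At P (1.7, 2.6) the arrows spread outward. Divergence about +5, curl ≈0 — positive divergence with near-zero curl is a source.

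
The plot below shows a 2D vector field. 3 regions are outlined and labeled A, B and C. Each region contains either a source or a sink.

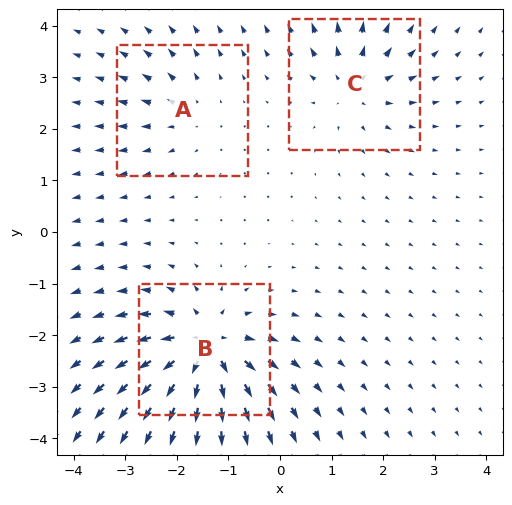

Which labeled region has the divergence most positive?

Divergence at each region's feature centre — A: about +2, B: about +6, C: about +4. Region B is most positive.

B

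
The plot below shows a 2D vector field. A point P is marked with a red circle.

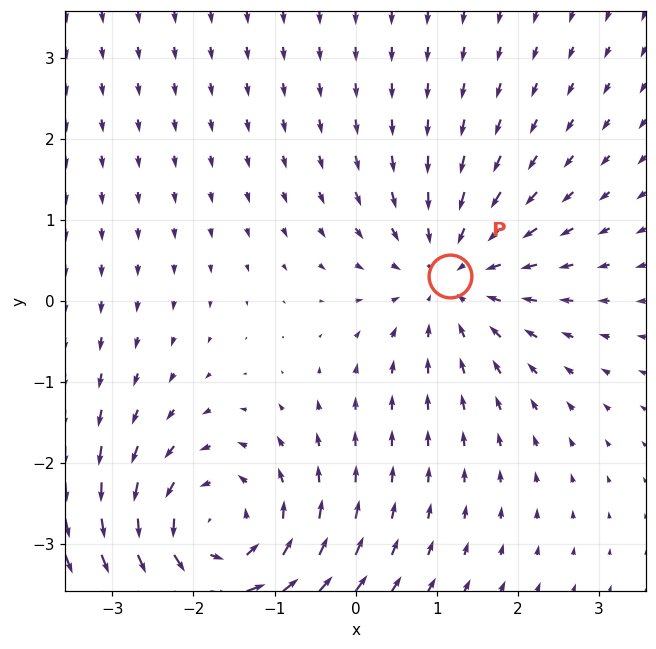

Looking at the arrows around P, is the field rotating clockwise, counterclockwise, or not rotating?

not rotating

Near P at (1.2, 0.3) the arrows show no circulation. The curl there is ≈0.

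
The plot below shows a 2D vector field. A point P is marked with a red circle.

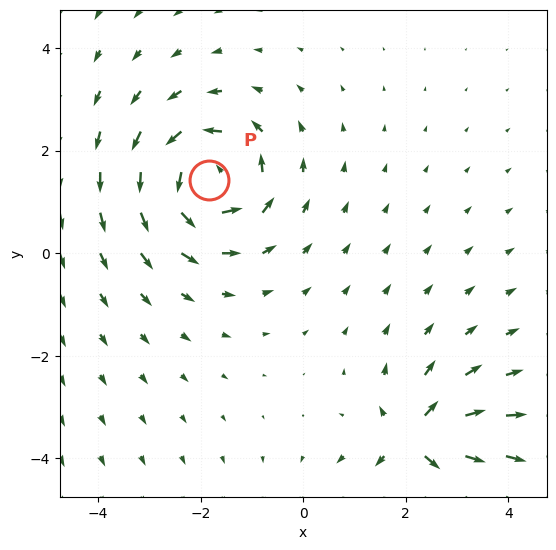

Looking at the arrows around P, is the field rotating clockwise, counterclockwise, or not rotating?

counterclockwise

Near P at (-1.8, 1.4) the arrows circulate counterclockwise. The curl (z-component) there is about +4; positive curl means counterclockwise rotation.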